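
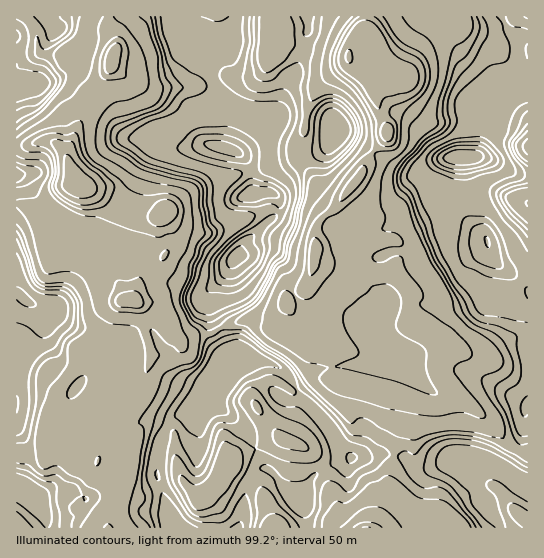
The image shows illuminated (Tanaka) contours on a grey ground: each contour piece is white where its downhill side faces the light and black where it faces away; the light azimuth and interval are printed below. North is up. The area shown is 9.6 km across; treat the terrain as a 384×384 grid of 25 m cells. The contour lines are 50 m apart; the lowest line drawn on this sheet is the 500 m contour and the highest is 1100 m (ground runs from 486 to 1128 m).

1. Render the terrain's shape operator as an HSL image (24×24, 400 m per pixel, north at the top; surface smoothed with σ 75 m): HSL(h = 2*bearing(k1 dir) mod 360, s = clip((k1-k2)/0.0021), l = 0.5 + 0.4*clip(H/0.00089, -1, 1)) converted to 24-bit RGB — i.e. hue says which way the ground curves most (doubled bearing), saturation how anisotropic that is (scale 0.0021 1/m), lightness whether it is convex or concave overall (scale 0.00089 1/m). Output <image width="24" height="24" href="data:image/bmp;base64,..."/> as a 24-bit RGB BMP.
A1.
<image width="24" height="24" href="data:image/bmp;base64,Qk32BgAAAAAAADYAAAAoAAAAGAAAABgAAAABABgAAAAAAMAGAAATCwAAEwsAAAAAAAAAAAAAqmQrueaqpTSbNZONRE57hly8duG1mOqdIEWPjTaF+NbCVB+LXSli2PSsOEN3xmGcRF7nbsCri3dvkpRfUBY9Y9xrluOSNQkVnODQvJXbQEXHn5LkMDuhWTuXseJgn+dPKQoOLGhh8cedSBNXguLc6N7ETiBtzp5lOG5fYHBYklZNgF5JN3KejtmXr0Nbcz/AdtvSpi1/p0NBbTVBi2VmFiFk+v7NLQMw7+yIDldTvGQvyn7nb8q7smq91ijn2r+OU36POlWCfZa/vX3PhNHFl3hzY4SupvPulaESNV9gjVhWgnJ9oWV7EDZa/u7NKwxo8/PLHyxiJmYsftpXc05LUS4rnkAzt+bYs6PjSlfPQnnHrqbWtKzarMrmhNvsXgYAhtaBMEBigYF5gn6BV4GOUCy/3+tetSCy3tqeWRRlf+WqS0S6aC84akNhnPCrIKrGrXNbW493U2o8LpginLEiiF8dMAMX6pqD0riYJi5koJpZXYVvcYptO4eCXWmd16TIqYmQuZLhLNCERgo2gMyQgtzflffEZB9amn1Tgl5khXlpgHthfoRkeEdXYiVqxemw2rp6QzaAbnDIYIOoZXqKYZKFPW57YKF3yYuOtIZ6qxxSFbCIqM1LXfqMVxUugXRWgGhWh3dlc42BfZKGf2GAZkOgi9DcxHeN6Kx8Pm8/LKZ7sWSFb1+DlJp1OYt5ML1r6Cy6voyMvn+9gaXqzP/3cwtph3Cai3Wcf4mVf4OIgIWBg3qDdICLUKSHYz46pXE9vW512ZGKI14mQXVRd4WTiXeSdoSCYnlXFFhD5beqzufsKvPDWAwTjmZfdk55nH9ogYN9f4OBgIKDe4aHgWlwbTs8Zlw+aMNsb5Vbto6DpeTcIlOrb6S5joPPoYKwdiNx2aYTL4MAN0YAXBgYZIyuoWN3WU+BlKCHgoN/gIF8gX54gmd1fC9kwFVQXsOeVK9onuLUjZ7m8OnbQxyCNI0RKBsLtmghOQmi8fHa0WyW1Xt7DKY+GUA/ZL98dlWdm5F7hoCChIGEfXqDaGCEih2GreCufoOliF6ZaPVjCy89yhIGmFBxu0CWOmunkca5EEZm5XJ67n+ktMt9sM1iGllwE4RkqGilpYuDf4J8gn18gHp+VRlRleVtpqJDk5RFTsqOuelEKilnnl1oknuClnylenGeOppkMjiMOXe65MXw89jl2qffEb7SFISkgCt5qaxjh4F/fX6CdlZ9lxqng9ictou6surESnC1oySiTz1oiZxtfZGVgJOgfJ2xhm3HWEWxHndUUYYS+bGc7l1+y3xHFTJgIl+XiauFe4N9gXl9VR5kkuOFT3eaqsmloeOcfdm+jSdRS0yKmu/tjHLXsVSFpZ1SK08fWSM3jiiN1up9ITIB7qgA7c+oHyqBBqOMz4TMjHuLfmd5Xh51p+GQTYyDbdZTytxdpCyWXokvTf9mQxEcJBcSylEnp0w4qDtQIXRMIGBjaOmF6dL5ws/80frxHRiny7FIAzEl0nadmiaLK9FUnsCKY5tikZxa06MAKhwJs7X+3OqbDwkyTRYhb8kyp1I7kEIqvlA1HMGAWqAZMXEBfLEdxHQvtAOBx7cpGWU7EGREGhTY8tnlkhksrnUVb5EaNegizOX/LE0W+EdAIAAzsr/f1CyWY8TTstLoh3rbuYPYrMLr0/X4RD+qhaM8cRqw9NfdaspfAJSKAIzisSPX1M3+1tD71c/8pK//F2YQUWIhbjUNGoiYSsiansLs18/yo4m7S5STX9uavMhho0lBkURv0ZxyAxMw3syr8eLaIaTjCQMwY+ktLWYbwJEAiGwPzysc3SZZxlaGGKBqX2SqP51/K6MsLHUizSud2HehkZhggYJTlXNifX+t2dG8AChn3O/f1+vBchunCRX/loPZUSmF2dyRkpB8mYF90V6HtpTO9tXzFW+Gaq2eaYzFkFKARiUnrb4hoHc3h6t1VLNpRWyX125gKJE4IKMF0aVhWBBYYIw/G0E0sC6Q18OcrYici4OIlHygVc+m26qEihmqqt1oBw0suF5VWiqHzdaae6mXpIVfkc5RE0FHyl144IGIMOAmLAwei0BelXhhOB8xQ6wxUr1WrXZ8n36Knpp0f6gqzzUAD0Qi45+CBQsunMNHUhxzxOClfZKWf4KR49iwGi5VM19W76Zhyp1kCSMvYX+gkh5XbMfCVcOgRqpvr1V9pGdZsat4rQqUnuuCnonqOVtzk1PMT0eUJty0qcWcd5u5inG96tmmKCFbOzRe6+mgmFS00yBhDxMkatJ8gq6YbJWATYpzWRsbsdJsh8m4"/>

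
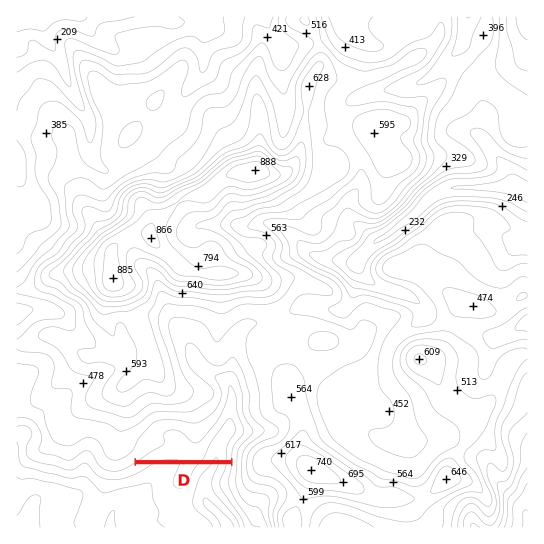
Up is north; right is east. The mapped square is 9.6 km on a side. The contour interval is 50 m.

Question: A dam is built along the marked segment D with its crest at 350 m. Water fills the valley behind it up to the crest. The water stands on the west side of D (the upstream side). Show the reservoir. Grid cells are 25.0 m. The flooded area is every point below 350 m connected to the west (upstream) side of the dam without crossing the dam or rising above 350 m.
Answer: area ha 98.1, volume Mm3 32.91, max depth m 102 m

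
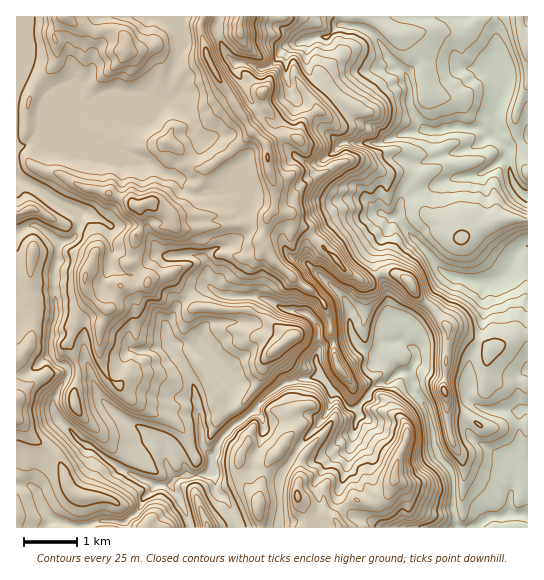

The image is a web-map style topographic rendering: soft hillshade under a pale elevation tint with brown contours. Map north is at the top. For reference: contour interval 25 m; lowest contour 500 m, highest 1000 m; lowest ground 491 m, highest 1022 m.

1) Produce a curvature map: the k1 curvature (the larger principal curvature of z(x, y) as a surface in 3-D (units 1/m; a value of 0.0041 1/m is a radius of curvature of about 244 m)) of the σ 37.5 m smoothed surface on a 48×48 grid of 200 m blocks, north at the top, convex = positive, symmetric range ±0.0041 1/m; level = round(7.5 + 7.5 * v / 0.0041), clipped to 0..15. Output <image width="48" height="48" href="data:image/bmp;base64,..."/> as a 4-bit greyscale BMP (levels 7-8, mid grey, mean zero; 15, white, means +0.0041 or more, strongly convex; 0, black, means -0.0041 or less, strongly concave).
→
<image width="48" height="48" href="data:image/bmp;base64,Qk32BAAAAAAAAHYAAAAoAAAAMAAAADAAAAABAAQAAAAAAIAEAAATCwAAEwsAABAAAAAAAAAAAAAAABEREQAiIiIAMzMzAERERABVVVUAZmZmAHd3dwCIiIgAmZmZAKqqqgC7u7sAzMzMAN3d3QDu7u4A////AIiIiIiIi6m5frmHuXiYiLmYiIqZmYiYmZiImZmbqbqIj4h42ImoipiJmaqZioiIiIiIiZmruZqXvIiJuYnJmZqpmZmIe4iIiYh4mpqYipmJ2niKmYnYqXqJmpmJm4iIiIeIqXiIiIqJmYmZiXnZm4mYm7q5mpiIiIiIqHiYiqqZqnioeXi5mZiYjKiIi5eHiIiJqIqKmIiYu4mpiaipiIiYjLd3jZiHiHiamHi5eIiIyambiKqMiJeImvh4vZiHiHqoh4qoiHh5uNibqJuY2YeJd/qI+XmYiKqHiLuIiHiZmMqK2JiqnZioh/qI94uqmah3jMh4iaqYiJvJupiJnMuJq9mI+LmIiKh4rYd4uoiIiJiujLmryrurq5h4+YiIiKmIrIeLqId4iKh72Juqp4+a2oiK+ImYiYqpjIi6iIeJiZh3u4iZmK/KeZid53mIiYisu5m4mImIiod4m5qbivtoqImI53iIeJiZfIuYiZiIqYh4m5mYjfmHiZh5+HiIh5mYuoyIiJiImHiIi8mIf6eYiIiI53iYiIqYuXyYiph4h4iJmJ3Ln5eoeIh42ImIiHmYqYuXeoeKh4mYiJrcj4e4iIh5yZiIiHmYmXmoiYeJl4iHi8qqj4ioeHd8qZiYiHiYiYmqmoiYvN3MuneGz4iZeHfMmZiIiIiYiKqJiZuJmYd4iIiJ+4iah57ZeIeHiYmYmNeJmriJh3iIiZvPqIjMh7+HeHh3eYmXiNiZiKqod4iZh3zoeL/rvOuHeIiIeIqIiLp4qYisuZeJqdyZivqIq5qHiIiIeIuIiZuImYh4iKqpm7iovrd4iYmImZiHeIuYmJuYmniImph4moqZy5eIiYiJmZiId4qImJmIrImbmIh4mnqauIiIioiZiImYd4eLuZiHe4mpiZmpiniql4iIiYmIiIiaq9zqiHiIq4mpmYiHipmoeJiHiIiIiIiJunqHh4eay7qYiIiIeKind4mImYiIiIiKhoh4iczKqJmHiIiIeKiod4l5mIiHiIiZeIiIrJiZl4iIiYh4erqKqIeYmYiHiIepe4rLqHeIh4iImZd4jZnJvamZqZiZmZiKi5p4h4eHh3mJmKqHjoiaet26d3iImaqoioh3iHiIiJmah4mofoeruZqpu6mZmIipiZiHiIiIiJqoh3iKzKrKmZqKeIiImqiImZiHiIh4iHepiHh7t4q4ebqqmIh4h4iIqJl3eIeIh3iYiIideLebnIirqZiYiJh4uJl3iIiIh4iIiIjZjIh5yImqqYmYiJh4mYp3iIh3h3iHd4nIrHeLmJmIiYmYiJiHi4mHd4mHiIiIiJ6YvajJiYh4iImYiImIe3iZh4i4mIiId9uMm8nYmId3iYmYiIeIe3eKh5eLmXiIifd5nbq4mZiIiJmIh4h3e3d6iJiZqpmIjbeb+3mpmZmZiZiIiId3i4eLiIiIqJqHf5idh5h3mKmoiYiIiIh3i4iaiZmaqImIj3i8iamImoiIqYiIiIiHiod6qoiZiHiIjoisiKqqqImZh4iIiImYmg=="/>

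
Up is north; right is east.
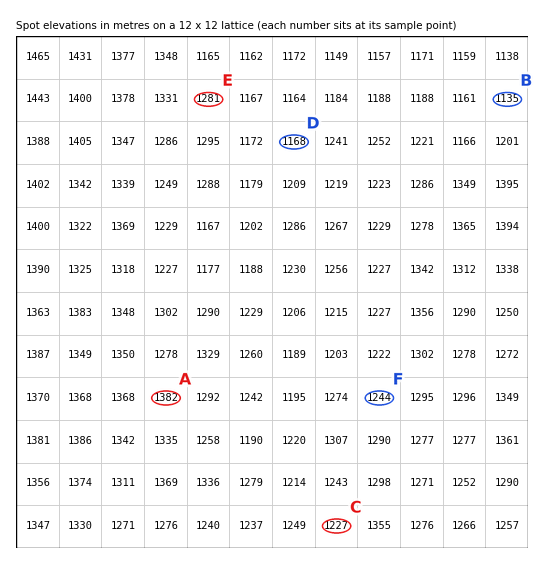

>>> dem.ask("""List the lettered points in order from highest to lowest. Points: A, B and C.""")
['A', 'C', 'B']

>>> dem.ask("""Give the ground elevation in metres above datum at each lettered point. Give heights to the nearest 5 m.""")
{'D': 1170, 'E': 1280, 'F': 1245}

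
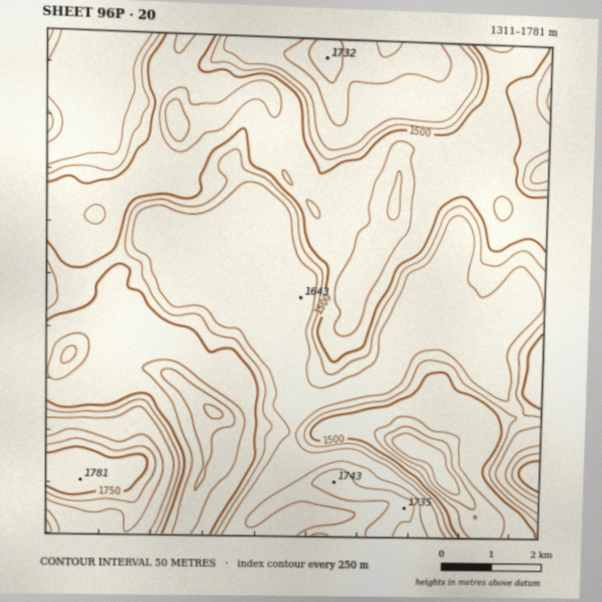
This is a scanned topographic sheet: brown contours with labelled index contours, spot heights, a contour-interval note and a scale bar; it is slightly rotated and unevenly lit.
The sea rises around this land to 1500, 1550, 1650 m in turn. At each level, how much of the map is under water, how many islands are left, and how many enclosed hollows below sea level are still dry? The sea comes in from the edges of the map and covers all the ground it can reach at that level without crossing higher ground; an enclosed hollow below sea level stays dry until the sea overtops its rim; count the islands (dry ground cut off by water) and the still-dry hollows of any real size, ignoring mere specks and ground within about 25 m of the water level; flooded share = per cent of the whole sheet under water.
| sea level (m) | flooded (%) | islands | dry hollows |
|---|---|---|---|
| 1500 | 40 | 0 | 0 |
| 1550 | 51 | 0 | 0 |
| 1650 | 90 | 0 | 0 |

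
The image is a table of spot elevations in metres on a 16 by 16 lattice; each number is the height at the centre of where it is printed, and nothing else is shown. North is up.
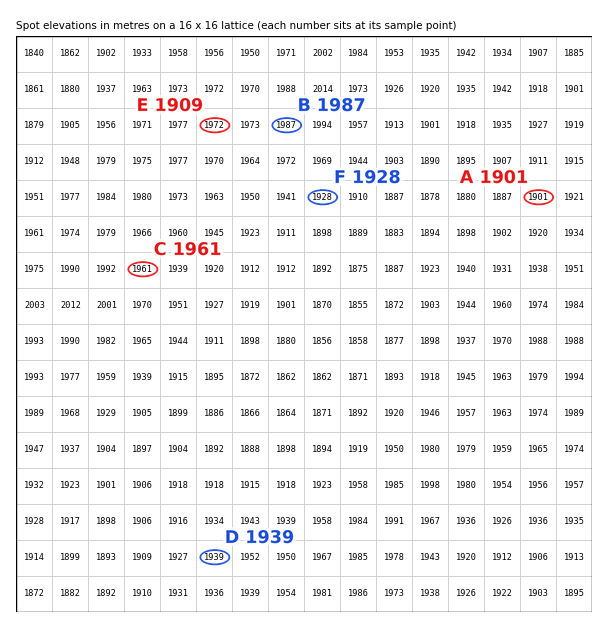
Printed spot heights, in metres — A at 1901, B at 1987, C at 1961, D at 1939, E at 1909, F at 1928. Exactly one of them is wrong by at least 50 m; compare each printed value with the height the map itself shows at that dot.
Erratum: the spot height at E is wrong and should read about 1972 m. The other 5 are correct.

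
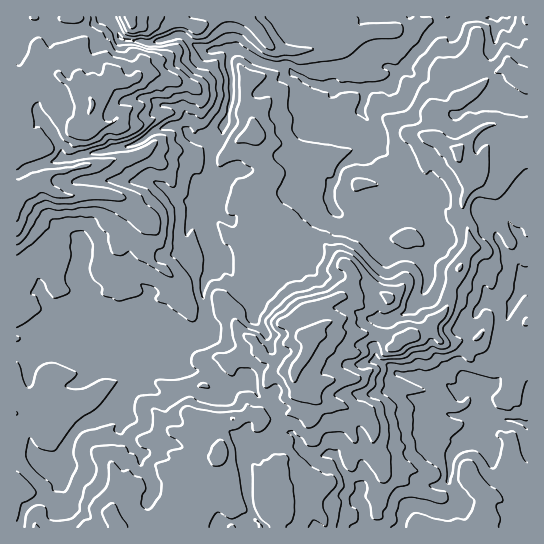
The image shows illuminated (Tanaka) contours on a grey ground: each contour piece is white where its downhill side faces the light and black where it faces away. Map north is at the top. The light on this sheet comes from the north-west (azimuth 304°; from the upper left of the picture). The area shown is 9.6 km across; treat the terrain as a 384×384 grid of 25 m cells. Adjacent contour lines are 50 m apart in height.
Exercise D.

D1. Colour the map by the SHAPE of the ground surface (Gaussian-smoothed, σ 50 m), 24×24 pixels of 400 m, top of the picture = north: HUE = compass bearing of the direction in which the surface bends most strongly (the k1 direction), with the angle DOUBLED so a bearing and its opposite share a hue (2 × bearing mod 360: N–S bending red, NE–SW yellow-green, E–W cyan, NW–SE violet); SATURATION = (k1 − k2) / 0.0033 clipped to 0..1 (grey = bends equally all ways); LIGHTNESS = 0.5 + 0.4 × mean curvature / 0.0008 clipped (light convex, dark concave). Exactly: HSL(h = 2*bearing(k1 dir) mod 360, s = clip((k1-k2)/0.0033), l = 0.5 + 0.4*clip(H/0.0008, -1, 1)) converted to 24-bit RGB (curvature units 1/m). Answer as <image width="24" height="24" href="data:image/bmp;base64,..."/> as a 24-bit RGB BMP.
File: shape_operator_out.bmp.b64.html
<image width="24" height="24" href="data:image/bmp;base64,Qk32BgAAAAAAADYAAAAoAAAAGAAAABgAAAABABgAAAAAAMAGAAATCwAAEwsAAAAAAAAAAAAAJ7moTqikVERutlSEvdetcVmEf2mRlo90oJhzYFt1cIp5iV9tqrN8fTx4ntGSUHucnSWLXbNGP6OQo2o0OZNVtnGDmG9iZHCKR9O1ZUKVR0ZofqOJtpGAiG96R1d0rqKTgHCKrX2lVGF+eJKqu7iRllqrrodhPImNljuSqX1fPoZ5bdrBdiadhb9vfn+0fV5/onhjc1RkVmtwZ1lOnbuDeJOzmUGuhaycjWqHkqNWQlCEZqB+sap6h7mzzJ/LoBxyN1p1o8+ldpK8u9mUGhZ3xuTGdz1yeJeehFNVkJBzTlR7kLi6pcayhCZyVY87indQX1SF7vDbMjVnaZ6EyMKRXiApYWony3pWSMayZphnWJBsc1RHGmpKvV1HY0ZwkrJrkUqCnbSPTHxxZIxRiHZOSFSmv3a2g3Kxl7BikncrXzcurKlYfnoyuW9WcliJbbqPt8ZpeqGndVB3gWuuj4jFNISQeL2rrUJLfY+vg2l9poimj3OXVoZOU0mEhsKrXU22mePeRWbX6IzhZnXLoTJ9prNgcqvBaZ3Iz+nrlmepc2GQfXxFlXxJckCCs3lHYKpHgGZoiYR1cXtqkXuPrYabQIh3jV9TUJV1vXiObkWSWpM6qiBGMjmRn9i2wmB0qoQqSYgeKHtviUfAerlafVJafURuc51spXadcHyUl5KZg4iZfX2hb52KdlSNjZ50ZkdEu4k+zjy+g2CsOJ9qio/R06CXUIBMnKcfukIHLhAFP0gWfZVOVFg0drFkYZWDi3hxh4tfbX9bfXRccHtXgm5XgH9mept2UHSLSYlflUlYwUSWds3xnS5V3ciag3OZfaHNPA6f3tT3yK3pVbrkhLTtyJGkRYaKkGdifoxudYqXgX+Qc3aSlXFadYRfdmNceVpaNaRyTUyAm+qcOAVAtPDfhLt0zZ7BiajRJnKlEF0Yy3i9+8/gFDEfRLqLdknBqIDAdJV2j2aAdY1lh1yHjYuZgXySYmaWfKGeHTu/td+6sV90J1RPR4VH2MDf4YHTyUdScEKt8tnaCy8hbUA88bi/NIVmjkw3Tppcc4WQjpFsc4CMd2CAi5R6iWZzeFdbqtO0KTB2o7xehkFmaZWIVoBVTWI3PzEewo1Vj9zScUCl5qzYISlC5b6fOlR0gq96V4JvX3BLiqOAbHCCY2R9rYd/a1yDbMV7bZZRmGR4PjxpoaZ3bml5e4NwWWleTHal2vHfejZpSjwrjWM6QneG46+9tj2VcsSciT5rab53X41vbVpjXEtdsLWBlFiUx8yXOllujJxsfVOTeaaeb2uIlY6JfJafa7+rk2ZCdDpajIWvrLjBUE2BM0k46vbLhBmI1WxrxbaKVS83XVk4OlxGiZlieaKT2ubaVkyOQz2Cqa1xaoddh2pgjaaRb45zZVJKbFpLeohhXG5SioFaaUFok756p7xGrY5PlFij0oy4an7UzdLyxsvy1uj1sc/hnmFnkDZFOlBvWW+YpYqdsKyOWnlUc1tebmV7rHeRcoKQe52hb3+gWIqEpFxNrjc0mcJ7RoJsNYU0vHja7UDsf40WT08XNDMUVzkkfbiEVpaZNVZ3eINjlpNsr5O3am+Fhm1xaq+mnZK4lmaAdFBjjV57dJVkxNywT2eNslSmr3u7ddwiMyoAX3oAZ5QAwkj/ravmZ3O2m5PMWSXTiVtef6liUodRb22QhIGRi5NZP3o5mFN6fmJif1dT2PPmRXCSlV2McY93ZYRtfh9eyrPg5tzvr5LfK/GSDHsATzAQaFEkDS8s3KK8yeHOWFaObmFvhHt9eY+Np160RWShkKnKs+vcNm5s02qnrGvAeHu7kIZhT2OWUHRw2MWkNqR31GuLrBrinxa1zcuGJVxlTMhkuZCAVVR0doyAYHWVv7B6USiLfrepbURpxrOZglNnPnI6i5lYeGpDrm2cUHNqZZqdpsaixGinvpArgjOig6vW2PPya2C4exGzUYZAdHK1UWOxWlIenn0mO24SNFAaepiwoX1Vcp6nzJnFdE13snBtYHageou2ZreRbUaMudvPun/Ol6TaTctpNTRo0zzBe/HmqgcjLhkFjIAreIapi6m4n6DLKLGHGWxIpbWPhXmNa45inmC/oMq+Y4OYlF6Inn9vY6l5I580UkwALzMA9XaFMAsDR1IOLBEHqua4udHumJPVenjBn3qwhGZ7q4iqKbN0Mc5lbUqZyLmWJIqMtGFbT0+VcmqotLN0X9GNMgEr5PbVqavkAEuL0/jpgGLQdYrHgOWHXkNUcm9mfXdwdIJxZo6rk75mznbSFDqyDmAZ4Ol9FCJ00GSO"/>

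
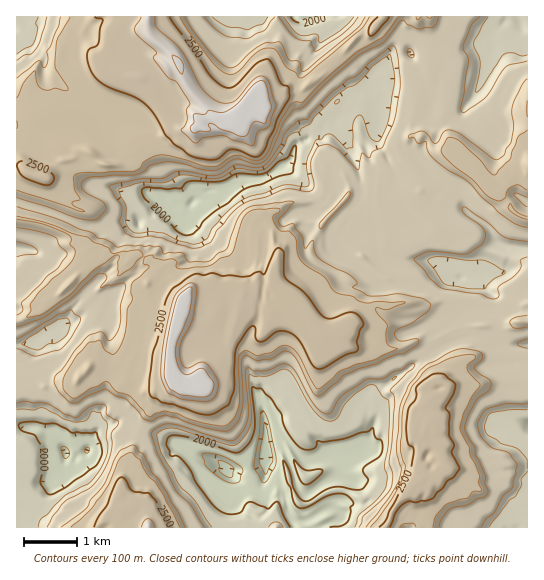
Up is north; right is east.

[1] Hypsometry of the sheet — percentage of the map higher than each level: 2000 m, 92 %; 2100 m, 79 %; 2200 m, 72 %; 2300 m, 44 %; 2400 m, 35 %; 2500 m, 16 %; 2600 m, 4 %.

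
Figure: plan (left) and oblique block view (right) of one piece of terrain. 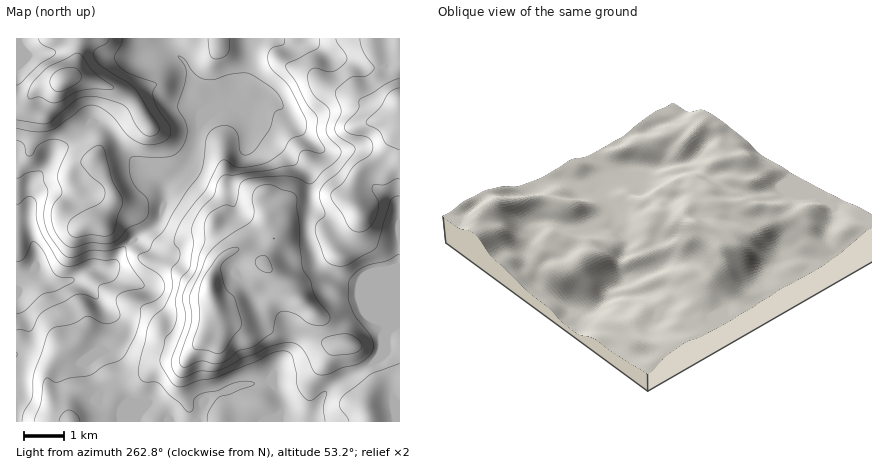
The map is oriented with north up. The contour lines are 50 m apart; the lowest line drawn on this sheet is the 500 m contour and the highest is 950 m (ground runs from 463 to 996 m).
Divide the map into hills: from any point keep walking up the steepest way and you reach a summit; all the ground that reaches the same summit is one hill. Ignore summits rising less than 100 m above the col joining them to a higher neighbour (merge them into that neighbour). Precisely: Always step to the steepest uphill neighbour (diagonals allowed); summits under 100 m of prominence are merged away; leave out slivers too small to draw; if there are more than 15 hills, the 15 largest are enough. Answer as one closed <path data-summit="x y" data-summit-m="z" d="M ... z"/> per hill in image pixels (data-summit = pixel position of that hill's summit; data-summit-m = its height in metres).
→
<path data-summit="400 110" data-summit-m="996" d="M400 38l-234 0 3 10 18 18 5 14-2 20 10 12 0 12 18-17 6-2 8 1 15 10 3 13 16 7 26 24 15 10 3 10 0 28-3 12 0 14 8 30 7 8 6 4 30 8 15 34 12 10-3 10 0 12-5 10-19 13-26 14-10 9-9 20-7 6 94 0z"/><path data-summit="210 288" data-summit-m="944" d="M230 105l-12 2-18 17-8 32-9 14 27 17 16 3 6 10 1 12-17 17-6 3-34 4-20-11-26 17-8 8-7 14-7 6-20 0-15 10 13 6 11 12 7 12 1 8-5 30-11 8-2 10 13 26 14 0 11 10-1 20 10 0 14-18 6 1 8 7 6 10 28 0 8-20 6-5 26-11 32-5 5 3 8 16-1 22 26 0 7-6 9-20 10-9 26-14 18-12 6-11 0-12 3-10-12-10-13-32-32-10-6-4-7-8-8-30 0-14 3-12 0-28-3-10-15-10-26-24-16-7-3-13-9-7z"/><path data-summit="64 80" data-summit-m="881" d="M166 38l-150 0 2 252 16-12 16 5 10 0 12-3 16-10 20 0 7-6 7-14 8-8 27-18 8-22 0-14 23-24 7-16 5-22 0-14-10-12 2-20-3-10-4-8-16-14z"/>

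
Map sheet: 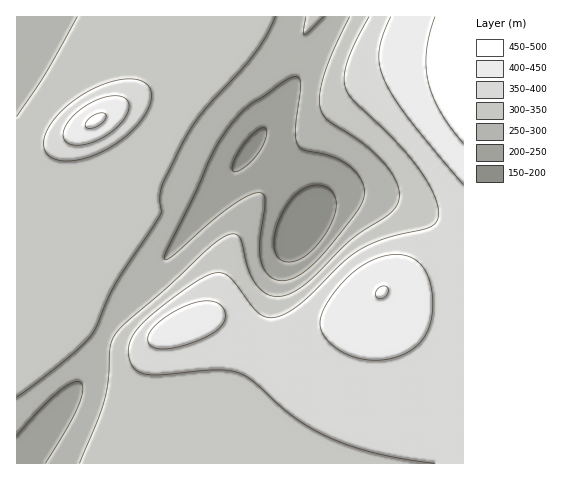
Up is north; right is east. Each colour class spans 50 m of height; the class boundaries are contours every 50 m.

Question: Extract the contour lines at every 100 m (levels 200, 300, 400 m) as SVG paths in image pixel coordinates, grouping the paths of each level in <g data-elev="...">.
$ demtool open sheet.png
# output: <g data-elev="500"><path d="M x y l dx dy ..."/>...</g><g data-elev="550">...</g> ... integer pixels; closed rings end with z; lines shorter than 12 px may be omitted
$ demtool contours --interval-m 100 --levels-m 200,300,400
<g data-elev="200"><path d="M285 262l-5-2-3-4-3-12 2-16 8-18 9-13 12-9 11-3 11 2 7 7 2 9-1 12-7 14-9 14-12 12-12 6z"/><path d="M235 172l-3-2 1-5 9-18 14-16 6-3 3 0 2 3-1 6-7 15-13 14z"/></g><g data-elev="300"><path d="M17 397l52-40 14-13 9-10 23-50 45-69 1-4-1-15 2-10 25-52 18-25 49-55 13-19 8-18"/><path d="M77 17l-32 57-28 43"/><path d="M306 17l-3 15 2 2 19-17"/><path d="M350 17l-16 31-10 26-4 20 0 15 3 6 5 5 36 24 23 23 7 11 5 10 0 9-2 9-10 10-37 24-44 44-12 8-11 4-7 1-7-2-7-5-6-6-8-14-6-28-4-6-3-2-6 1-15 9-47 43-42 36-11 13-4 12-2 31-4 21-6 20-19 43"/></g><g data-elev="400"><path d="M366 360l19 0 19-6 14-10 10-14 5-21-2-24-8-18-5-5-7-5-11-2-11 0-12 3-13 6-11 9-12 11-11 14-7 13-3 8 0 7 2 7 5 7 8 7 9 6z"/><path d="M155 348l10 1 13-2 16-5 16-7 8-6 5-6 2-7-1-7-7-6-11-2-14 3-17 7-16 11-10 11-1 4 0 5 3 4z"/><path d="M73 145l9 0 10-3 12-5 10-7 8-8 6-10 1-7-2-6-9-3-13 1-14 6-14 9-9 11-5 10 3 8z"/><path d="M391 17l-8 18-4 17 1 14 4 14 10 17 13 20 56 67"/></g>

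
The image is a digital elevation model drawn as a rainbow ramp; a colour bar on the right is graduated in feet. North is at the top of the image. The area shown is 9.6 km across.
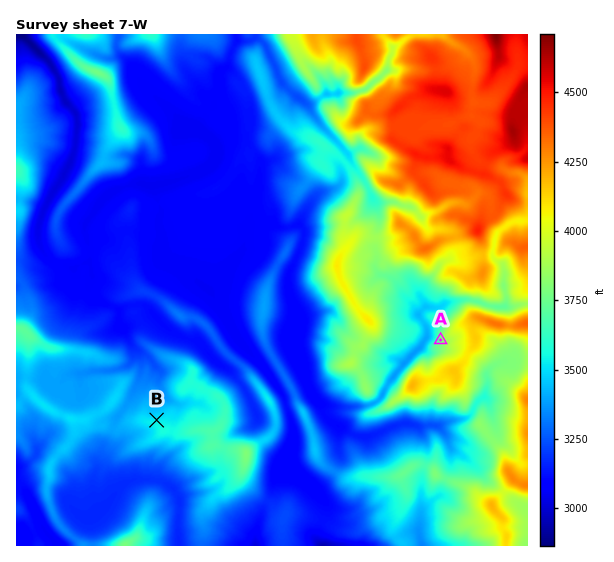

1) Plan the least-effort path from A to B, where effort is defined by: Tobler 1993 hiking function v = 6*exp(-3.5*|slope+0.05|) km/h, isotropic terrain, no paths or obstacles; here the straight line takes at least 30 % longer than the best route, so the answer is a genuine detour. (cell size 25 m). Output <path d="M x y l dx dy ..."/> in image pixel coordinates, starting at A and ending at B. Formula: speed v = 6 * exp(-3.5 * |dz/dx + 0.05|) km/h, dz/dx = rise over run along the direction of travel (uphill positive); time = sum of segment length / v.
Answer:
<path d="M441 340l-2 3-5 4-1 2 0 3-2 3-2 1-7 0-5 3-3 2-25 26-6 10-1 2-13 6-6 0-2-1-51 0-13-7-4 3-4 8-3 1-3 6 0 5-4 8-2 3-19 9-32 0-5-3-12 0-6-2-20 0-10-6-3-2-13-7"/>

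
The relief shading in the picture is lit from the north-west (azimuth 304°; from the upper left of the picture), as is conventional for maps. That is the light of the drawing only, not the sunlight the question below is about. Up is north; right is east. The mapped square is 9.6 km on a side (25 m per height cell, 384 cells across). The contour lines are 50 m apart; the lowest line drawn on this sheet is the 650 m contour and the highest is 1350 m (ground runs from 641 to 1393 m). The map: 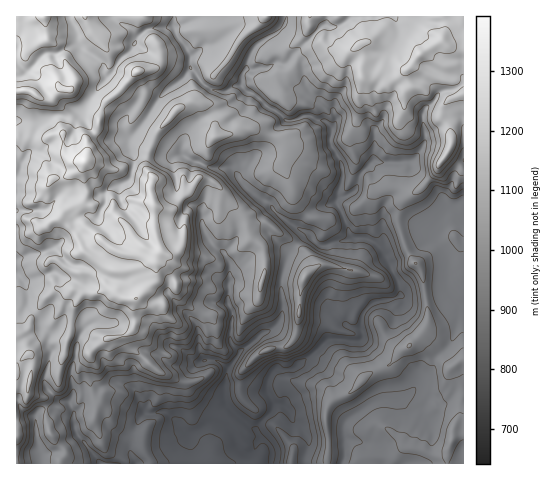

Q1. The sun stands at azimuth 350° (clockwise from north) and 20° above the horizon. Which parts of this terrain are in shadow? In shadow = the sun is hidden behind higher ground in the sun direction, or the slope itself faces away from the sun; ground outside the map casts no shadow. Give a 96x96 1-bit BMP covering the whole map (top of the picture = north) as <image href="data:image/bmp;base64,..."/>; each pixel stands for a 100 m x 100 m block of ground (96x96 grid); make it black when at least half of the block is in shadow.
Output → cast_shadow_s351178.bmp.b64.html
<image width="96" height="96" href="data:image/bmp;base64,Qk2+BAAAAAAAAD4AAAAoAAAAYAAAAGAAAAABAAEAAAAAAIAEAAATCwAAEwsAAAIAAAAAAAAA////AAAAAAAAADwAAAAAAAAAAAAAAHAAAAAAAAAAAABAAMAAAAAAAAAAAABgAIAAAAAAAAAAAADAAAAAAAAAAAAAAAAAAAAAAAAAAAAAAAAAAAAAAAAAAAAAAAAAAAAAAAAAAAAAAAAQAAAAAAAQAAAAAAA4AAAAQAAYAAAAAAA4AAAA4AAIAAAAAAB8AAAH/AAAAAAAAAA+AAAD/4AAAAMAAAA+YAAD/8AAAAPAAAAA8AAP/+AAAADgAAAA4AAf4/AAAABwAAAAAAAf4/A+AAAwAAAAAGe/wfD/AAAAAAAEEP//gHD/gAAAAAAEEf/8ABT/+AAAAAAAEd8AAAx//AAAAAAAERjAQB4//gAAAAAAEADABv4f/gAACAAAAAaADP4H/wAACAAAAAYAPPGB/wAAAAAAAAAQ/kHAD4AAAAAACADB+gHwAAAAAAAAAAAB9gR8AD4AAAAAAAAD9Ax+AAAAAAAAAAAC4AB+BAAAAAAAAAAAgAR/BAAAAAAAAAAIAAA/AAAAAAAAAAYIHAAeAAAAAAAAAAYAOAAcAAAAAAAAAMAAMAAAAYAMAAAAAMAALAAAAeB/gAAAAAAAIAAAAeH/gAAAAAABAAAAA/H/AAAAAAAAAAAAA/n8AAAAAAAAAAAAAfjwCAAAAAAADgAAAPxAHAAAAAAACAAAAHgAHAAAAAAAAAAAAAAAAAAAAAAAAAAAAAAAAAAAAAAAAAAAAAAAAAAAAAAAAAAAAAAAAAAAAAAAAAAAAAAAAAAAAAAAAAAAAGAAAAADAAAAAAAAABgAAAACAAAAAAAAAABAAAAAAAAAAAAAAwAAAAAAAAAAAAAAEgAAAAAAAAAAAAAAMAAAAAAAAAAAAAAAYAAAAAAAAAAAAAAAAAAAAAAAAAAABgAAAAAAABgAAAAADgAAAAAAAD8AAAAAAAAAAAAAAD8AAAAAAAAAAAAAAH8AAAAAAAAAAAAAAH0AAAAAAAAAAAAAAHwAAAQAAAAAAAAAAHwAAAAAAAAAAABAADwAAAAAAGAAAABAAB4AAAAAAPAAAAAAEB4AAAAAAAYAAAAAPA4AAAAAAB+AAAAAPAcAAAAAAB/AAAAAfgIAAAAAAB/gAAAAfgAAAAAAAA/gAAAAJgAAAAAAAAAAAAAAAAAAAAAAAAAAAAAEAAAAAAAAQAAAAAAMAAAAAAAAAAAAMHA8AAAHgAAAAAAAf+B0AAAPgAAAAAAB3wBgAADfnAAAAAADgAAAAYD8PAQAAAAHAAAAAYDgfAAAAAAMAAgAAYAAAAAAABAQABwAAAAAAABwAHggAAwAAAAAAAB7AGIAAAAAAAAAAAB/AAAAAAAAAAAAAAA/AAAAAAAAAAAAAAAAAAAAAAAAAAAAAAAAAAAAAAAAAAAAAAAAAAAAAAAAAAAAAAAAAAAAAAAAAAABAAAAAABgAAAAAAAAAAAAAABwAAAAAAAAAAAAAAB8AAAAAAAAAAAAAAA+AAAAAAAAAAAAAAAfAAAAAAAAAAAcAAAPAAAAAAAAAAAcAAAHAAAAAAAAAAAAAAAAAAAAAAA="/>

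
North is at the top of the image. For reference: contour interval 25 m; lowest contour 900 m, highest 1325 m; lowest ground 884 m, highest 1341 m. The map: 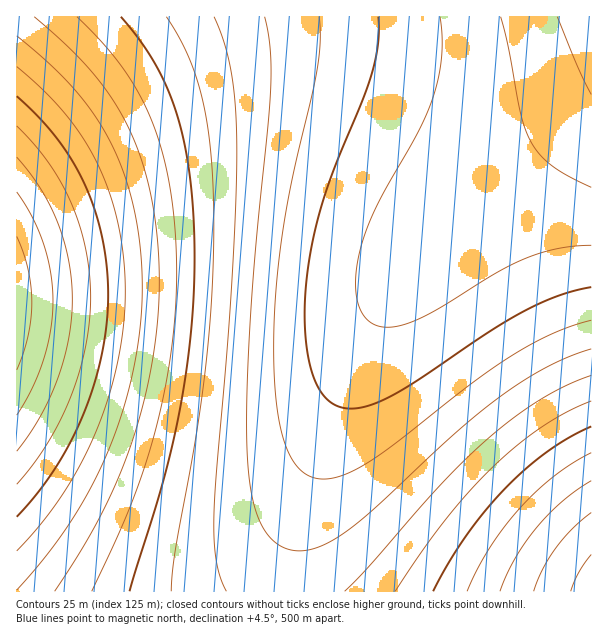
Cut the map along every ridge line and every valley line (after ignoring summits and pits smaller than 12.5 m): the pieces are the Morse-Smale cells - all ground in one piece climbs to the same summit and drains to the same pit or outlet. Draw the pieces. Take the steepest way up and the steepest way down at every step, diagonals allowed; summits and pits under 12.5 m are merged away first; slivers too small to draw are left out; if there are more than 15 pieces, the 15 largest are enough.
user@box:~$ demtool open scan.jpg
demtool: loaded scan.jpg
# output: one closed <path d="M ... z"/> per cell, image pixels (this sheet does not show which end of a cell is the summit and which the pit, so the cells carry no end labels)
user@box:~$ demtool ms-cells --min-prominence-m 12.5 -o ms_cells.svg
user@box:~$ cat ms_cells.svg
<path d="M591 16l-575 1 1 575 271-1 2-37 16-57 30-86 40-93 32-49 24-29 26-26 70-58 64-45z"/><path d="M591 112l-63 44-70 58-38 40-32 43-34 69-36 95-24 78-6 36 0 17 304-1z"/>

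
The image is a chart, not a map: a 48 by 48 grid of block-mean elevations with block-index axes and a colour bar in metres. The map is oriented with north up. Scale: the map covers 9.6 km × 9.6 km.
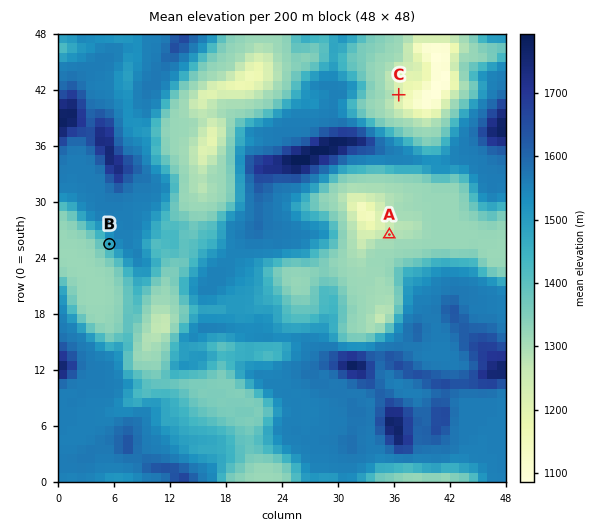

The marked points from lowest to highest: C A B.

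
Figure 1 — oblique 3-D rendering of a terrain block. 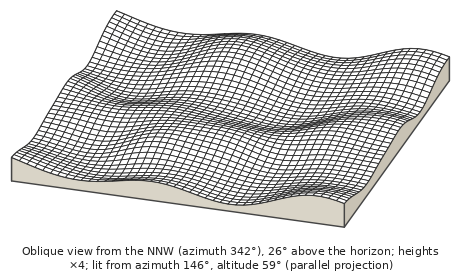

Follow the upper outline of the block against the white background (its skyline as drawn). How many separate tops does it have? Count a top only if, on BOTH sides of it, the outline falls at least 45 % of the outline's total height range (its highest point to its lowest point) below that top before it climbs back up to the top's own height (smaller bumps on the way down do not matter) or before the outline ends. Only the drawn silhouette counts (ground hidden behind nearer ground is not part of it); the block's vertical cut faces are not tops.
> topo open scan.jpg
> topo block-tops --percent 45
0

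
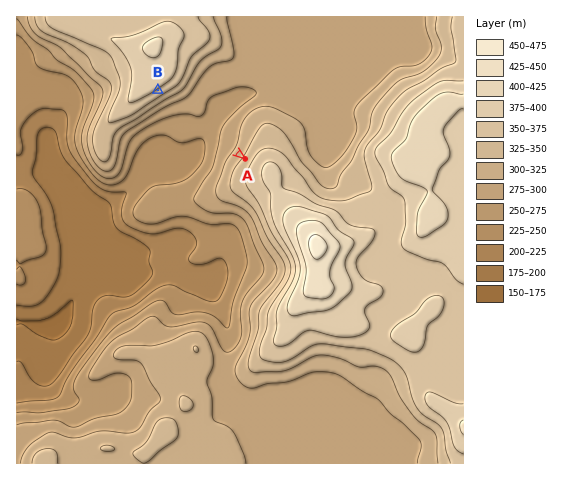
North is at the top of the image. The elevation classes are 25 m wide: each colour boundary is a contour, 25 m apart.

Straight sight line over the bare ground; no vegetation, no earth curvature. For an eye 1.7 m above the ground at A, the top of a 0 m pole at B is visible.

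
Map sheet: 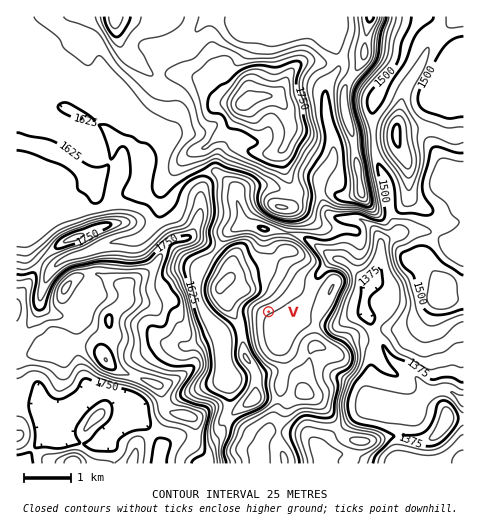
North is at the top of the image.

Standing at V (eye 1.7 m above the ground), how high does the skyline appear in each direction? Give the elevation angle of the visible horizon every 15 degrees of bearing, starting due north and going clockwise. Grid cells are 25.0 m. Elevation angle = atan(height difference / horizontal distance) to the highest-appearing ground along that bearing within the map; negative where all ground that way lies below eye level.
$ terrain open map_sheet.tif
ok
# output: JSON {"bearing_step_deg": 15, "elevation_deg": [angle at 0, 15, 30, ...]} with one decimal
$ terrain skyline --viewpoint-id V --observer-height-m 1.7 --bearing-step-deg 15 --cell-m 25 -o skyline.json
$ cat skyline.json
{"bearing_step_deg": 15, "elevation_deg": [8.6, 6.4, 4.0, 1.8, 0.0, 0.8, 0.3, -0.1, 2.0, 2.1, 2.1, 1.8, 3.7, 6.5, 8.0, 8.5, 9.8, 10.2, 10.2, 11.2, 12.9, 14.0, 12.5, 10.5]}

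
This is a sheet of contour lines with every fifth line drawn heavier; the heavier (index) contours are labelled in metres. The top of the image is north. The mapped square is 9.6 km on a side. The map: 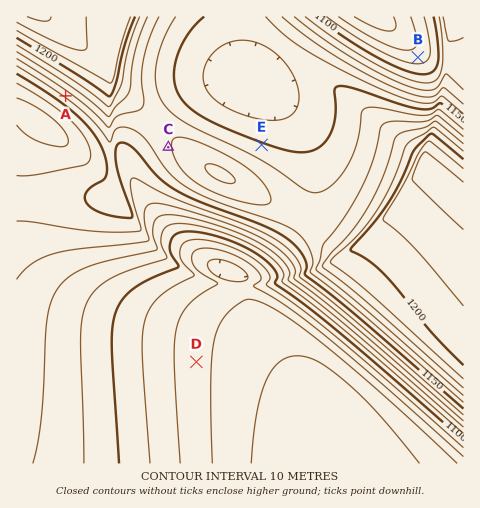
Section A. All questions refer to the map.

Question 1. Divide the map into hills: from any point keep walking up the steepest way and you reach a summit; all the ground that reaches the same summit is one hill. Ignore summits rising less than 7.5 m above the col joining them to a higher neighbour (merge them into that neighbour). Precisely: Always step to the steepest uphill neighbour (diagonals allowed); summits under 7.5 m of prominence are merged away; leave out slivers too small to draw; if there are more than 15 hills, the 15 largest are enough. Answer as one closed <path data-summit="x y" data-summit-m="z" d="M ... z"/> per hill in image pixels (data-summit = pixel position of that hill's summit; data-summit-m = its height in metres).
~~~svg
<path data-summit="40 17" data-summit-m="1232" d="M302 16l-286 1 1 447 306-1-19-57-15-37-15-26-32-41-4-11 0-13-42-23-29-26-29-39-12-26 2-11 13-15 32-32 17-13 31-12 15-1 14 4z"/><path data-summit="452 187" data-summit-m="1224" d="M379 16l-75 0-53 67 35 25 17 23 9 27 2 34-6 23-11 16-21 26-18 17-10 3-12-2 2 16 4 11 32 41 15 26 15 37 19 58 140 0 1-388-12-10-15-2-11-6z"/><path data-summit="221 174" data-summit-m="1181" d="M236 80l-28 5-28 15-48 48-5 7-1 9 8 18 15 25 30 34 17 14 24 14 28 8 10-3 16-15 31-39 9-28 0-27-10-32-17-24-28-21z"/>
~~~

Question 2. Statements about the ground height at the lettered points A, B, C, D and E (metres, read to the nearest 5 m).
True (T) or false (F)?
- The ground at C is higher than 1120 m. T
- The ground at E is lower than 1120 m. F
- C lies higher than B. T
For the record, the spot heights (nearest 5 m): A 1160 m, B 1085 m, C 1170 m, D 1075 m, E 1150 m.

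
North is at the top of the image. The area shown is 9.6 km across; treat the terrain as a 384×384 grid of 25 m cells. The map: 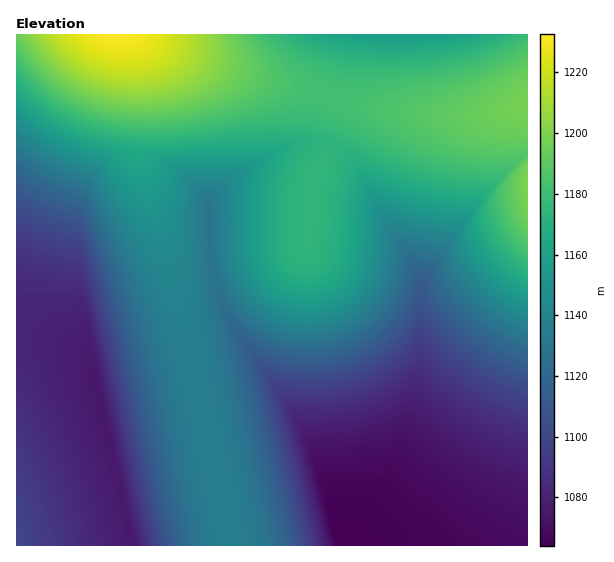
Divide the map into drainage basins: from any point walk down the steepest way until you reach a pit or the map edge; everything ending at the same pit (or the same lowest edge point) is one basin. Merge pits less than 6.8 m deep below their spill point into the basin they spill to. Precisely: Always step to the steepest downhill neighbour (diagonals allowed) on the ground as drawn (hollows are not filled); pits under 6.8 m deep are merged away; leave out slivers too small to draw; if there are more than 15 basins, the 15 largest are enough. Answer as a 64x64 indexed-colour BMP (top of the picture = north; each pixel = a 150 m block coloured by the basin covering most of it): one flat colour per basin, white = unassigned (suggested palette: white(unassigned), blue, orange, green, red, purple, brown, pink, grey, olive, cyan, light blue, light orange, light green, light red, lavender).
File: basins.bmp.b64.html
<image width="64" height="64" href="data:image/bmp;base64,Qk12CAAAAAAAAHYAAAAoAAAAQAAAAEAAAAABAAQAAAAAAAAIAAATCwAAEwsAABAAAAAAAAAA////ALR3HwAOf/8ALKAsACgn1gC9Z5QAS1aMAMJ34wB/f38AIr28AM++FwDox64AeLv/AIrfmACWmP8A1bDFACIiIiIiIiIiIiIiIiIhERERERERERERERERERERERERIiIiIiIiIiIiIiIiIiEREREREREREREREREREREREREiIiIiIiIiIiIiIiIiERERERERERERERERERERERERESIiIiIiIiIiIiIiIiIRERERERERERERERERERERERERIiIiIiIiIiIiIiIiIhEREREREREREREREREREREREREiIiIiIiIiIiIiIiIiERERERERERERERERERERERERESIiIiIiIiIiIiIiIiIRERERERERERERERERERERERERIiIiIiIiIiIiIiIiIREREREREREREREREREREREREREiIiIiIiIiIiIiIiIhERERERERERERERERERERERERESIiIiIiIiIiIiIiIiERERERERERERERERERERERERERIiIiIiIiIiIiIiIiIREREREREREREREREREREREREREiIiIiIiIiIiIiIiIRERERERERERERERERERERERERESIiIiIiIiIiIiIiIhERERERERERERERERERERERERERIiIiIiIiIiIiIiIiEREREREREREREREREREREREREREiIiIiIiIiIiIiIiIRERERERERERERERERERERERERESIiIiIiIiIiIiIiIhERERERERERERERERERERERERERIiIiIiIiIiIiIiIhEREREREREREREREREREREREREREiIiIiIiIiIiIiIiERERERERERERERERERERERERERESIiIiIiIiIiIiIiIRERERERERERERERERERERERERERIiIiIiIiIiIiIiIhEREREREREREREREREREREREREREiIiIiIiIiIiIiIhERERERERERERERERERERERERERESIiIiIiIiIiIiIiERERERERERERERERERERERERERERIiIiIiIiIiIiIiIREREREREREREREREREREREREREREiIiIiIiIiIiIiIhERERERERERERERERERERERERERESIiIiIiIiIiIiIiERERERERERERERERERERERERERERIiIiIiIiIiIiIiEREREREREREREREREREREREREREREiIiIiIiIiIiIiIRERERERERERERERERERERERERERESIiIiIiIiIiIiIhERERERERERERERERERERERERERERIiIiIiIiIiIiIiEREREREREREREREREREREREREREREiIiIiIiIiIiIiERERERERERERERERERERERERERERESIiIiIiIiIiIiIRERERERERERERERERERERERERERERIiIiIiIiIiIiIhEREREREREREREREREREREREREREREiIiIiIiIiIiIiERERERERERERERERERERERERERERESIiIiIiIiIiIiERERERERERERERERERERERERERERERIiIiIiIiIiIiIREREREREREREREREREREREREREREREiIiIiIiIiIiIhERERERERERERERERERERERERERERESIiIiIiIiIiIiERERERERERERERERERERERERERERERIiIiIiIiIiIiEREREREREREREREREREREREREREREREiIiIiIiIiIiIRERERERERERERERERERERERERERERESIiIiIiIiIiIhERERERERERERERERERERERERERERERIiIiIiIiIiIiEREREREREREREREREREREREREREREREiIiIiIiIiIiERERERERERERERERERERERERERERERESIiIiIiIiIiIRERERERERERERERERERERERERERERERIiIiIiIiIiIhEREREREREREREREREREREREREREREREiIiIiIiIiIiERERERERERERERERERERERERERERERESIiIiIiIiIiIRERERERERERERERERERERERERERERERIiIiIiIiIiIREREREREREREREREREREREREREREREREiIiIiIiIiIhERERERERERERERERERERERERERERERESIiIiIiIiIiERERERERERERERERERERERERERERERERIiIiIiIiIiIREREREREREREREREREREREREREREREREiIiIiIiIiIhERERERERERERERERERERERERERERERESIiIiIiIiIiERERERERERERERERERERERERERERERERIiIiIiIiIiIREREREREREREREREREREREREREREREREiIiIiIiIiIhERERERERERERERERERERERERERERERESIiIiIiIiIiEREREREREREREREREREREzMzMzMzMzMRIiIiIiIiIiIREREREREREREREREREzMzMzMzMzMzMzMiIiIiIiIiIhERERERERERERERMzMzMzMzMzMzMzMzMyIiIiIiIiIiEREREREREREREzMzMzMzMzMzMzMzMzMzIiIiIiIiIiIREREREREREzMzMzMzMzMzMzMzMzMzMzMiIiIiIiIiIhERERERETMzMzMzMzMzMzMzMzMzMzMzMyIiIiIiIiIhERERERMzMzMzMzMzMzMzMzMzMzMzMzMzIiIiIiIiIiEREREzMzMzMzMzMzMzMzMzMzMzMzMzMzMiIiIiIiIiIRETMzMzMzMzMzMzMzMzMzMzMzMzMzMzMyIiIiIiIiIREzMzMzMzMzMzMzMzMzMzMzMzMzMzMzMz"/>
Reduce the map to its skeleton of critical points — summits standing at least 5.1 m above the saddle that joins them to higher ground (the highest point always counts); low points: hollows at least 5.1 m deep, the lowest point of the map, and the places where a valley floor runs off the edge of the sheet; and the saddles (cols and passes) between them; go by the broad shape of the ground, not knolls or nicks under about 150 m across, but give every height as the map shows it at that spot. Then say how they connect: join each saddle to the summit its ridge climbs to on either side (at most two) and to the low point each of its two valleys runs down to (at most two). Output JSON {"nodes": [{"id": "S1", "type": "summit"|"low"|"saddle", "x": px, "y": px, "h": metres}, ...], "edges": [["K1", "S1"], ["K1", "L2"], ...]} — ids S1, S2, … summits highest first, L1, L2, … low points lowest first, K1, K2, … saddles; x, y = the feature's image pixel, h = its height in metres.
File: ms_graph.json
{"nodes": [
{"id": "S1", "type": "summit", "x": 115, "y": 35, "h": 1233},
{"id": "S2", "type": "summit", "x": 527, "y": 188, "h": 1200},
{"id": "S3", "type": "summit", "x": 526, "y": 104, "h": 1198},
{"id": "S4", "type": "summit", "x": 17, "y": 543, "h": 1101},
{"id": "L1", "type": "low", "x": 350, "y": 536, "h": 1064},
{"id": "L2", "type": "low", "x": 107, "y": 433, "h": 1075},
{"id": "L3", "type": "low", "x": 402, "y": 35, "h": 1156},
{"id": "K1", "type": "saddle", "x": 527, "y": 153, "h": 1188},
{"id": "K2", "type": "saddle", "x": 329, "y": 95, "h": 1182},
{"id": "K3", "type": "saddle", "x": 17, "y": 327, "h": 1082}],
"edges": [["K1", "S2"], ["K1", "S3"], ["K1", "L1"], ["K2", "S1"], ["K2", "S2"], ["K2", "L1"], ["K2", "L3"], ["K3", "S1"], ["K3", "S4"], ["K3", "L2"]]}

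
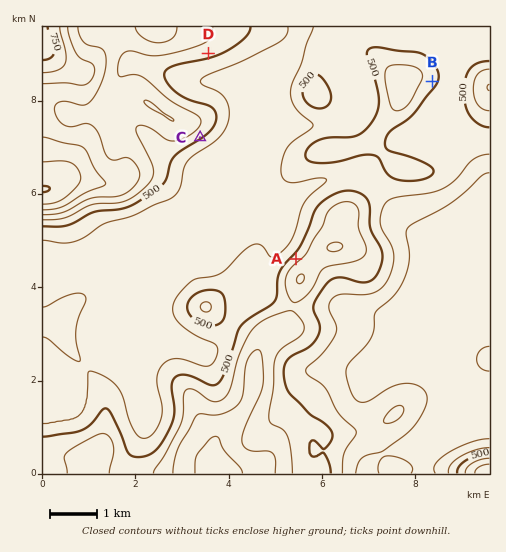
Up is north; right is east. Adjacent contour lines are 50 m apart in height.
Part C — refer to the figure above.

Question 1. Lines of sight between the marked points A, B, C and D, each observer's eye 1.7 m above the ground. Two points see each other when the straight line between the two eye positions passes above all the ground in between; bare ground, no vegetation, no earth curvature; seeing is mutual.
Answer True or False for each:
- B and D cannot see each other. True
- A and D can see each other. True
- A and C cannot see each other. False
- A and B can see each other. False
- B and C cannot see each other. True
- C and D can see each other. False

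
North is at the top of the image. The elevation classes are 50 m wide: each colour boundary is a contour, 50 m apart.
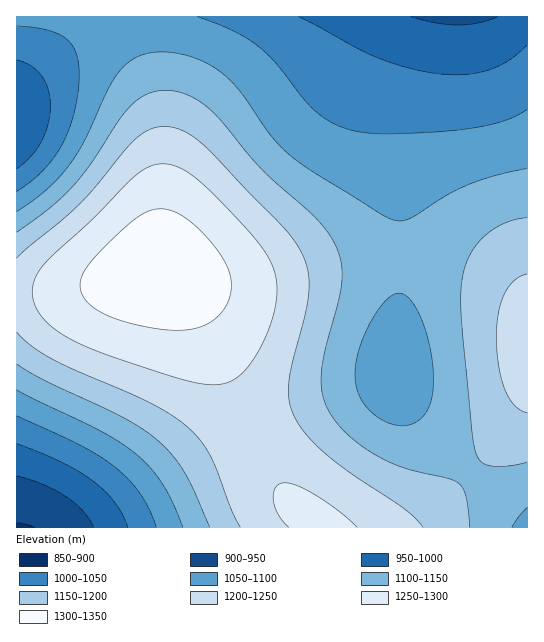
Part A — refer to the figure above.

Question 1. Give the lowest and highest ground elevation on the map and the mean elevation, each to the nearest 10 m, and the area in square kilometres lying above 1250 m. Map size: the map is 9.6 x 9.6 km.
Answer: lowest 900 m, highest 1330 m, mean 1140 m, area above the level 13.6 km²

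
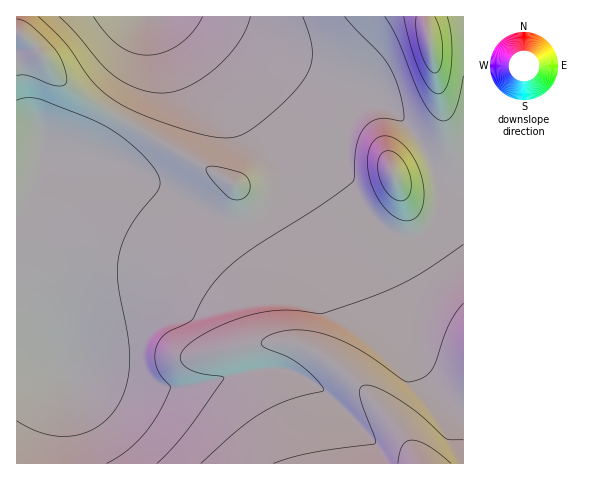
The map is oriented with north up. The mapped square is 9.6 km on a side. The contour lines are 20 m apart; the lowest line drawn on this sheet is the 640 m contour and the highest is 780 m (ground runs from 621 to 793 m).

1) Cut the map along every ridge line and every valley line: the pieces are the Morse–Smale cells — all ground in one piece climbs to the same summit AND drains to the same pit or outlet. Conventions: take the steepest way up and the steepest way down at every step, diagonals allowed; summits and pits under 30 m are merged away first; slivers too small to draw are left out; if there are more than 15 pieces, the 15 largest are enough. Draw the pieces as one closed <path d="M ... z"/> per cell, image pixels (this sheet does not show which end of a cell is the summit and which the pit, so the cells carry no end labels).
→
<path d="M176 16l-160 1 0 446 447 1 1-309-15 7-18 0 6 23 0 19-3 13-6 10-8 6-9 3-18-2-14-8-14-15-41-53-48-55-54-53z"/><path d="M463 16l-259 1 123 65 62 26 25 24 16 29 14 2 9-2 11-7z"/><path d="M203 16l-26 1 45 33 54 53 48 55 41 53 14 15 21 10 16-1 12-8 6-10 3-13-2-31-12-27-14-20-13-13-19-11-40-15-50-24z"/>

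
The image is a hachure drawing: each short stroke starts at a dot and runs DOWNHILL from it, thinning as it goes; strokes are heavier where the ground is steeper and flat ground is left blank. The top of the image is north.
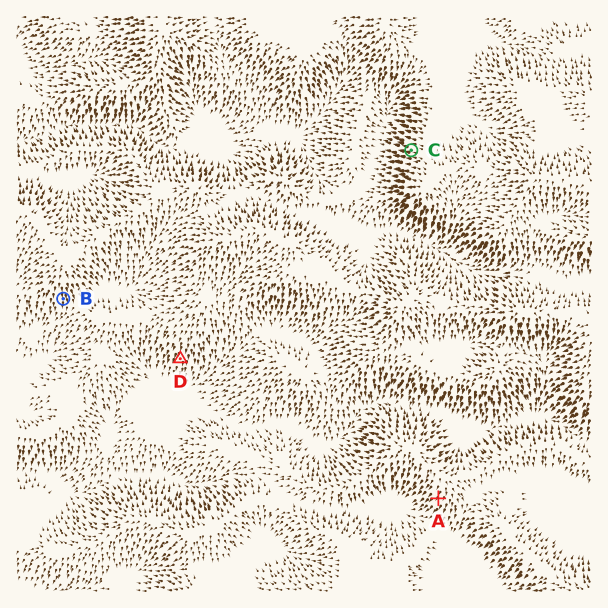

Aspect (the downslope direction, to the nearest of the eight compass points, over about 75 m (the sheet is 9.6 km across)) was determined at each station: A SW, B S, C W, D S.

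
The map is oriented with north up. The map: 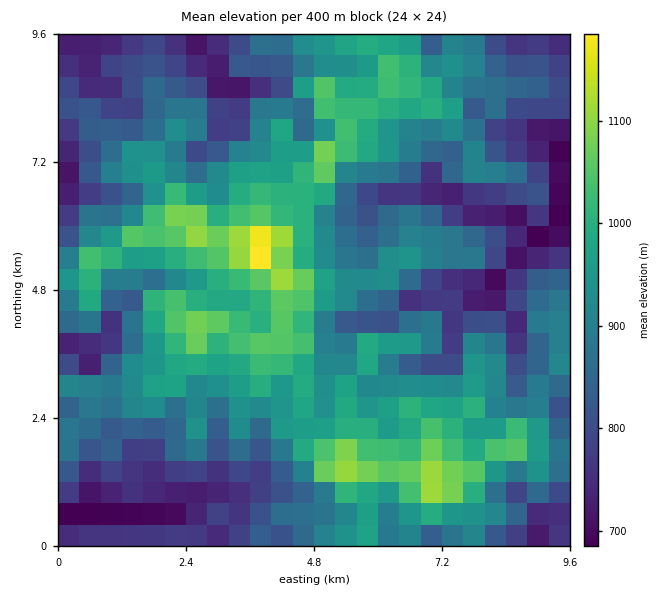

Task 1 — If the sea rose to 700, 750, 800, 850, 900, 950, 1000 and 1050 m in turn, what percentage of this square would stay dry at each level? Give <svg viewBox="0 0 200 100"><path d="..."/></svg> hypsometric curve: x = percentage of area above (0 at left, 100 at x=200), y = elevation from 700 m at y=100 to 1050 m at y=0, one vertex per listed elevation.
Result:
<svg viewBox="0 0 200 100"><path d="M192 100l-17-14-24-15-27-14-31-14-29-14-29-15-21-14"/></svg>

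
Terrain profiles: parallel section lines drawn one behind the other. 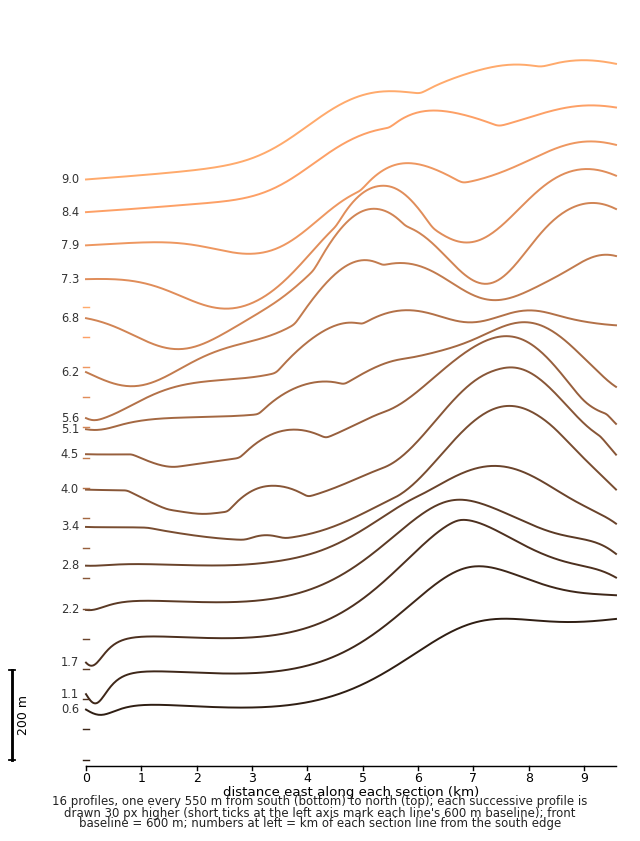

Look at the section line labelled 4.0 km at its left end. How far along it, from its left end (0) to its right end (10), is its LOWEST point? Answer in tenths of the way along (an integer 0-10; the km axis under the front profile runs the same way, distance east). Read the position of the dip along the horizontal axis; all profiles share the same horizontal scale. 2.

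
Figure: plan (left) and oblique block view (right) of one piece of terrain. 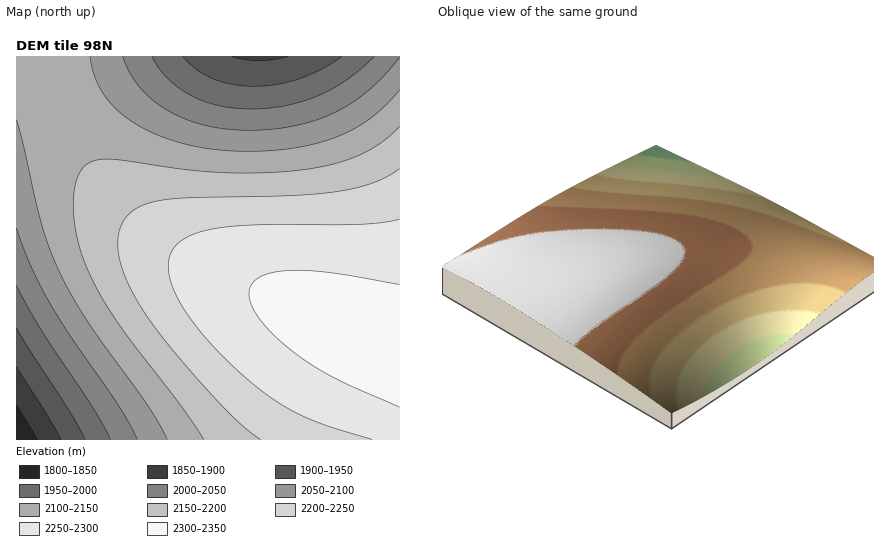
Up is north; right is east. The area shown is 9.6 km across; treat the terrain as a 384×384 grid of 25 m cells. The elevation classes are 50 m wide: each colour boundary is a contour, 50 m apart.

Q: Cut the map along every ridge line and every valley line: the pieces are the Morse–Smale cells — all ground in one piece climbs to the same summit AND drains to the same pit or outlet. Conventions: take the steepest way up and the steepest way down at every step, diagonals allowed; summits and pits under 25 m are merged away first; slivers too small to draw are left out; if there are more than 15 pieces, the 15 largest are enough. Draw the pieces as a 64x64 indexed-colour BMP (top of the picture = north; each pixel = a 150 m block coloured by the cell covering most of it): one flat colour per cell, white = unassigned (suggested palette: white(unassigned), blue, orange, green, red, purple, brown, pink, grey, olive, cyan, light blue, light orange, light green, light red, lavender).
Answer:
<image width="64" height="64" href="data:image/bmp;base64,Qk12CAAAAAAAAHYAAAAoAAAAQAAAAEAAAAABAAQAAAAAAAAIAAATCwAAEwsAABAAAAAAAAAA////ALR3HwAOf/8ALKAsACgn1gC9Z5QAS1aMAMJ34wB/f38AIr28AM++FwDox64AeLv/AIrfmACWmP8A1bDFABERERERERERERERERERERERERERERERERERERERERERERERERERERERERERERERERERERERERERERERERERERERERERERERERERERERERERERERERERERERERERERERERERERERERERERERERERERERERERERERERERERERERERERERERERERERERERERERERERERERERERERERERERERERERERERERERERERERERERERERERERERERERERERERERERERERERERERERERERERERERERERERERERERERERERERERERERERERERERERERERERERERERERERERERERERERERERERERERERERERERERERERERERERERERERERERERERERERERERERERERERERERERERERERERERERERERERERERERERERERERERERERERERERERERERERERERERERERERERERERERERERERERERERERERERERERERERERERERERERERERERERERERERERERERERERERERERERERERERERERERERERERERERERERERERERERERERERERERERERERERERERERERERERERERERERERERERERERERERERERERERERERERERERERERERERERERERERERERERERERERESEREREREREREREREREREREREREREREREREREREREREiIRERERERERERERERERERERERERERERERERERERESIiIhEREREREREREREREREREREREREREREREREREREiIiIiERERERERERERERERERERERERERERERERERESIiIiIiIREREREREREREREREREREREREREREREREREiIiIiIiIhERERERERERERERERERERERERERERERERIiIiIiIiIiEREREREREREREREREREREREREREREREiIiIiIiIiIiIRERERERERERERERERERERERERERERIiIiIiIiIiIiIhERERERERERERERERERERERERERESIiIiIiIiIiIiIiERERERERERERERERERERERERERIiIiIiIiIiIiIiIiIRERERERERERERERERERERERESIiIiIiIiIiIiIiIiIhERERERERERERERERERERERIiIiIiIiIiIiIiIiIiIiERERERERERERERERERERESIiIiIiIiIiIiIiIiIiIiIREREREREREREREREREREiIiIiIiIiIiIiIiIiIiIiIhERERERERERERERERERIiIiIiIiIiIiIiIiIiIiIiIiERERERERERERERERESIiIiIiIiIiIiIiIiIiIiIiIiIRERERERERERERERESIiIiIiIiIiIiIiIiIiIiIiIiIhERERERERERERERESIiIiIiIiIiIiIiIiIiIiIiIiIiEREREREREREREREiIiIiIiIiIiIiIiIiIiIiIiIiIiIREREREREREREREiIiIiIiIiIiIiIiIiIiIiIiIiIiIhEREREREREREREiIiIiIiIiIiIiIiIiIiIiIiIiIiIiEREREREREREREiIiIiIiIiIiIiIiIiIiIiIiIiIiIiIREREREREREREiIiIiIiIiIiIiIiIiIiIiIiIiIiIiIhEREREREREREiIiIiIiIiIiIiIiIiIiIiIiIiIiIiIiEREREREREREiIiIiIiIiIiIiIiIiIiIiIiIiIiIiIiIREREREREREiIiIiIiIiIiIiIiIiIiIiIiIiIiIiIiIhERERERERESIiIiIiIiIiIiIiIiIiIiIiIiIiIiIiIiERERERERESIiIiIiIiIiIiIiIiIiIiIiIiIiIiIiIiIRERERERESIiIiIiIiIiIiIiIiIiIiIiIiIiIiIiIiIhERERERESIiIiIiIiIiIiIiIiIiIiIiIiIiIiIiIiIiERERERERIiIiIiIiIiIiIiIiIiIiIiIiIiIiIiIiIiIRERERERIiIiIiIiIiIiIiIiIiIiIiIiIiIiIiIiIiIhERERERIiIiIiIiIiIiIiIiIiIiIiIiIiIiIiIiIiIiEREREREiIiIiIiIiIiIiIiIiIiIiIiIiIiIiIiIiIiIREREREiIiIiIiIiIiIiIiIiIiIiIiIiIiIiIiIiIiIhERERESIiIiIiIiIiIiIiIiIiIiIiIiIiIiIiIiIiIiERERESIiIiIiIiIiIiIiIiIiIiIiIiIiIiIiIiIiIiIRERERIiIiIiIiIiIiIiIiIiIiIiIiIiIiIiIiIiIiIhERERIiIiIiIiIiIiIiIiIiIiIiIiIiIiIiIiIiIiIiEREREiIiIiIiIiIiIiIiIiIiIiIiIiIiIiIiIiIiIiIRERESIiIiIiIiIiIiIiIiIiIiIiIiIiIiIiIiIiIiIhERESIiIiIiIiIiIiIiIiIiIiIiIiIiIiIiIiIiIiIiERERIiIiIiIiIiIiIiIiIiIiIiIiIiIiIiIiIiIiIiIRERIiIiIiIiIiIiIiIiIiIiIiIiIiIiIiIiIiIiIiIhEREiIiIiIiIiIiIiIiIiIiIiIiIiIiIiIiIiIiIiIiERESIiIiIiIiIiIiIiIiIiIiIiIiIiIiIiIiIiIiIiIRESIiIiIiIiIiIiIiIiIiIiIiIiIiIiIiIiIiIiIiIhERIiIiIiIiIiIiIiIiIiIiIiIiIiIiIiIiIiIiIiIi"/>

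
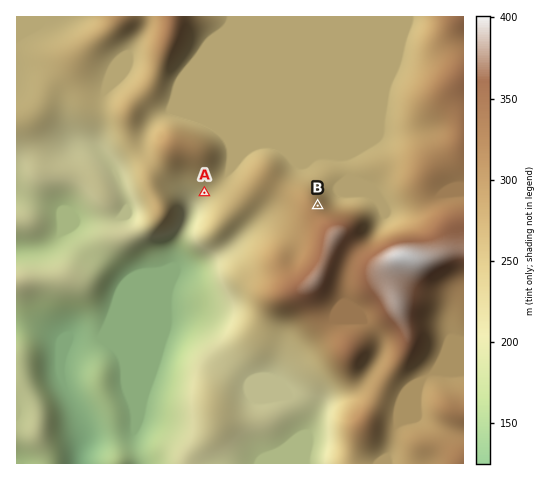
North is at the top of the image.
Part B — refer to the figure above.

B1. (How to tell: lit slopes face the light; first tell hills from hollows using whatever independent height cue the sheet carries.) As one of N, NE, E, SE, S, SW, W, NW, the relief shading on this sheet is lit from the NW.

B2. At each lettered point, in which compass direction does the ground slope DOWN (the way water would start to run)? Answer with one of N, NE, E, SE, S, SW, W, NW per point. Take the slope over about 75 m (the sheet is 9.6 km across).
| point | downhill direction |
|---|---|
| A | SW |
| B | NE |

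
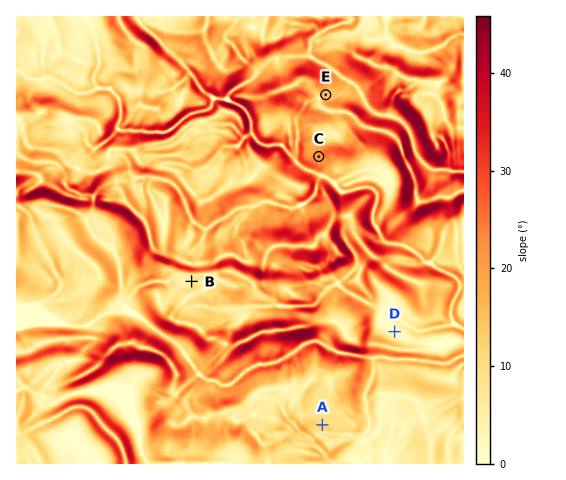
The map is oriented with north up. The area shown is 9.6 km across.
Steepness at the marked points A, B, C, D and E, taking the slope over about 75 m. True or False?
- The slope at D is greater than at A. False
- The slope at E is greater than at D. True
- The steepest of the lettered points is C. True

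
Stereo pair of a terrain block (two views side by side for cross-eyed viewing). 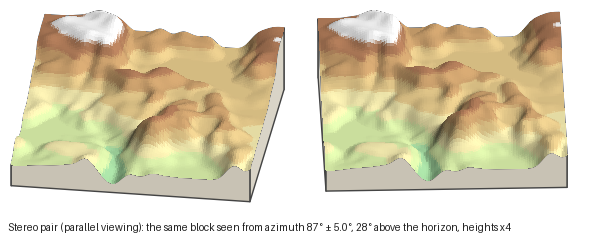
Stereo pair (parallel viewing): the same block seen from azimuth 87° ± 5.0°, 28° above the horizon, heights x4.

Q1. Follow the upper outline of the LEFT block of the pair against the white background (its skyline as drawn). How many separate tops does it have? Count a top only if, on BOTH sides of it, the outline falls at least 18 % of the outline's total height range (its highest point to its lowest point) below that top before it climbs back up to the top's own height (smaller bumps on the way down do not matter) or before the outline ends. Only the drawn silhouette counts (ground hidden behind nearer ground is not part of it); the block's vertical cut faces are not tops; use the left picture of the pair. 1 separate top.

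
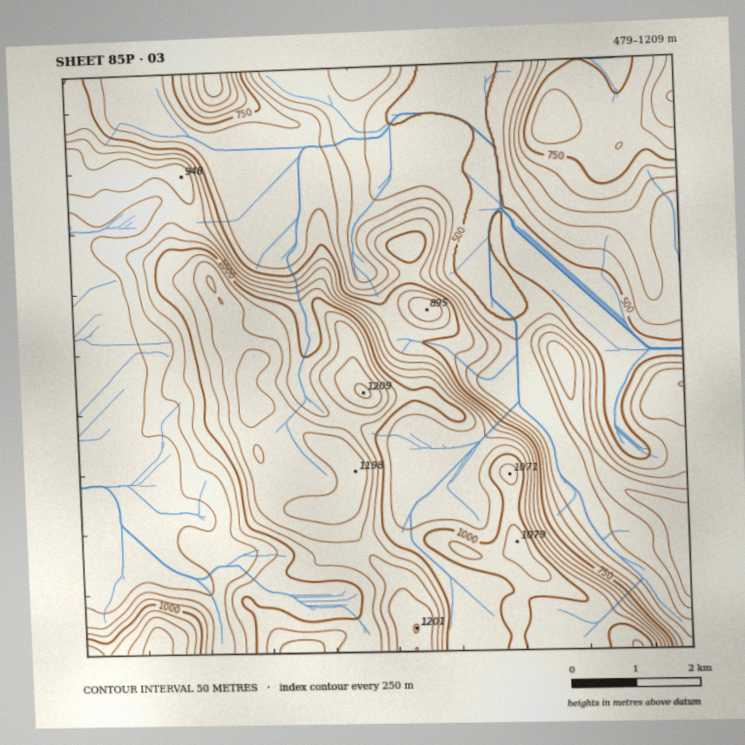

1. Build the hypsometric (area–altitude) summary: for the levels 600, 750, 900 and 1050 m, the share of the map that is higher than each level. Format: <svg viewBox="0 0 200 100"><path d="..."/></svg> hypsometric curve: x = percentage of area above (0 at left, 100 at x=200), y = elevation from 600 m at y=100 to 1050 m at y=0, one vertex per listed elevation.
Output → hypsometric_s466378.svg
<svg viewBox="0 0 200 100"><path d="M159 100l-40-33-48-34-44-33"/></svg>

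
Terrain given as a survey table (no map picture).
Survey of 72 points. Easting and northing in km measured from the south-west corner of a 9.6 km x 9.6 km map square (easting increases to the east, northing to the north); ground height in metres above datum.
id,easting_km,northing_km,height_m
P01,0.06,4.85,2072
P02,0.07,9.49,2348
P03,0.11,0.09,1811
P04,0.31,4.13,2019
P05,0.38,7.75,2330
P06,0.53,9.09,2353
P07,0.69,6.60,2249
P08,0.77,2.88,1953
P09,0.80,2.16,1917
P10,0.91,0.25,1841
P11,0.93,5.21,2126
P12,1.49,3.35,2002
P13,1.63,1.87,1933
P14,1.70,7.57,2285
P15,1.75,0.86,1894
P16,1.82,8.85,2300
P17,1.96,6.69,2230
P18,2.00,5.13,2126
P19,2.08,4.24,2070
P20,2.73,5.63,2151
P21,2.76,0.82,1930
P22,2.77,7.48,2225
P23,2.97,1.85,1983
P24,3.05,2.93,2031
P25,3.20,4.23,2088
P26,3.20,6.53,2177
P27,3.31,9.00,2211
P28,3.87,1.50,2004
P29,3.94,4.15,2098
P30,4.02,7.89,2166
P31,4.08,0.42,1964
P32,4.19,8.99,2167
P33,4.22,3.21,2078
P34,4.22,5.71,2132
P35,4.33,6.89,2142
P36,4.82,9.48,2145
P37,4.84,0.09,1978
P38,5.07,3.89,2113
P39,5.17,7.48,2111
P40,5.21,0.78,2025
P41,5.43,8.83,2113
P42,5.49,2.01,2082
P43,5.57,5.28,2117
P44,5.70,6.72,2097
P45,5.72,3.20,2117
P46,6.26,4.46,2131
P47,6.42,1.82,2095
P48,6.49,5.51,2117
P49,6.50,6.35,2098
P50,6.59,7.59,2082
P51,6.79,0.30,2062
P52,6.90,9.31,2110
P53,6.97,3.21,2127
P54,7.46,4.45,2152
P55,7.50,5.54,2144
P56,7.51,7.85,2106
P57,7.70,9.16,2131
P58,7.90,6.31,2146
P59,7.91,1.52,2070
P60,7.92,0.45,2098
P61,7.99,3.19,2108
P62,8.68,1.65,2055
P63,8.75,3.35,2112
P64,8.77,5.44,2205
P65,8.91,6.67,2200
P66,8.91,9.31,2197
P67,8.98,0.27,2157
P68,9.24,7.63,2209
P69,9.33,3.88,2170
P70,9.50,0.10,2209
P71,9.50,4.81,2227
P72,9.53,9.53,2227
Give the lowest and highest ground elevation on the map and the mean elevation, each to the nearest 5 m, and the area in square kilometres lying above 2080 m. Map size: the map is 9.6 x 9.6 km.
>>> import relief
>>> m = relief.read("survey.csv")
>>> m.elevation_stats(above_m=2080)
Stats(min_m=1805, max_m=2355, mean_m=2110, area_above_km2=65.4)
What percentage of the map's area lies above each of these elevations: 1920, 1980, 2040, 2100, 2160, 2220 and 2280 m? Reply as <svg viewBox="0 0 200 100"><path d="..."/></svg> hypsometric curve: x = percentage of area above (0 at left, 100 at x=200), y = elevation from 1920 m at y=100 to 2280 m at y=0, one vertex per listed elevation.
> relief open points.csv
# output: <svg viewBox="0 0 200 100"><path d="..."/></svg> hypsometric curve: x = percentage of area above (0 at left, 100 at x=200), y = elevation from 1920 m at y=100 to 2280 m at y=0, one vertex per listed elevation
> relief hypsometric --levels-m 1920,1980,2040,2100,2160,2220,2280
<svg viewBox="0 0 200 100"><path d="M189 100l-11-17-16-16-44-17-66-17-29-16-12-17"/></svg>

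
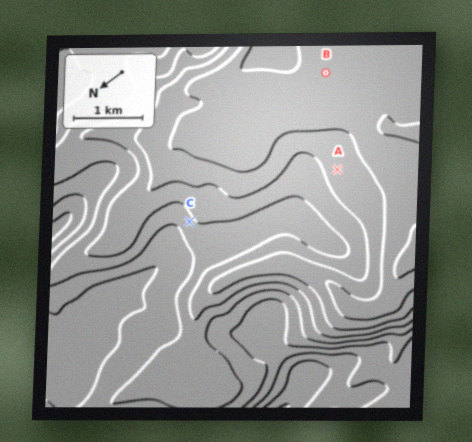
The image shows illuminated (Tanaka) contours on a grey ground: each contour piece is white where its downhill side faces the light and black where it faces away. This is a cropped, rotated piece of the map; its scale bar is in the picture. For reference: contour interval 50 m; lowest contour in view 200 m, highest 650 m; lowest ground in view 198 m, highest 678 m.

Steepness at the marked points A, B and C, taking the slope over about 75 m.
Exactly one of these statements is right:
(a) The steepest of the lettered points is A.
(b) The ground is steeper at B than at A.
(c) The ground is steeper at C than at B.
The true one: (c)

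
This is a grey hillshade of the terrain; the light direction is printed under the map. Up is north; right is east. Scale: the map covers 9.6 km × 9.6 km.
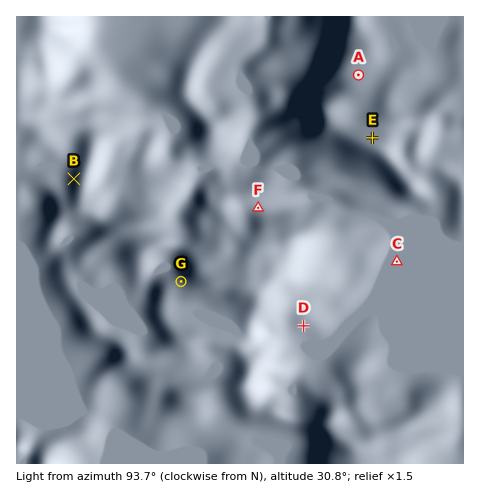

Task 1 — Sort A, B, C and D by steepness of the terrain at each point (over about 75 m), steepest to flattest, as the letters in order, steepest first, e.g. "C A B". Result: B D A C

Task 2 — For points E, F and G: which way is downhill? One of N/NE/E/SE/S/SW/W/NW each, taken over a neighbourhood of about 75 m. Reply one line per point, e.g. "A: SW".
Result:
E: S
F: N
G: NW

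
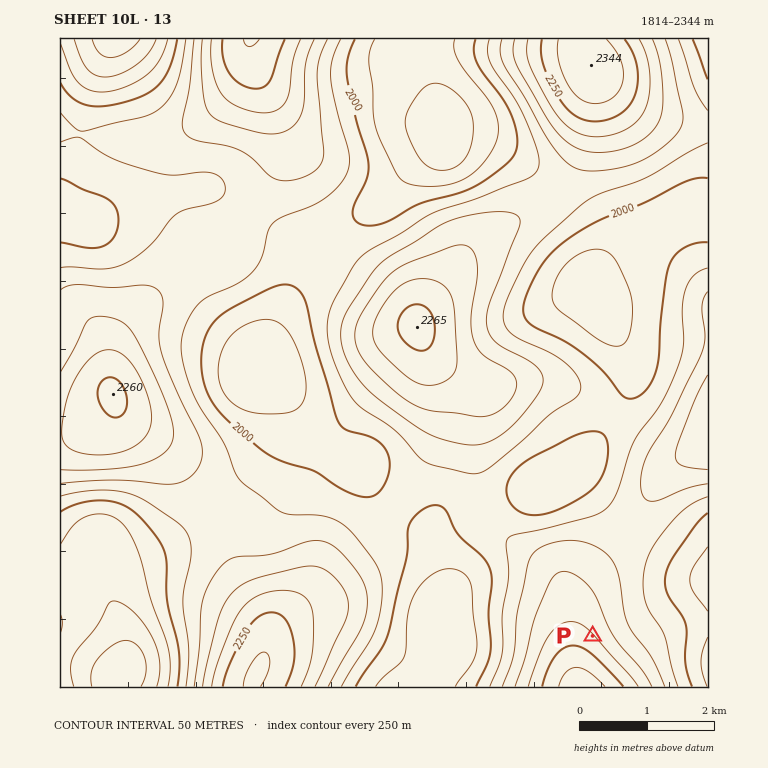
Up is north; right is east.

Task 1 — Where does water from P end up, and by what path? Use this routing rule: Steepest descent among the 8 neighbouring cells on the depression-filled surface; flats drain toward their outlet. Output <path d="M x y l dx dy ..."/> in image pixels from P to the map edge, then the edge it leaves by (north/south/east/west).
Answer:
<path d="M593 636l13-14 24 0 2-1 1 0 21-21 1 0 4-3 1 0 5-3 4 0 1-2 6 0 1-2 7 0 2-2 10 0 1-1 9 0 2-2"/>
exit: east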